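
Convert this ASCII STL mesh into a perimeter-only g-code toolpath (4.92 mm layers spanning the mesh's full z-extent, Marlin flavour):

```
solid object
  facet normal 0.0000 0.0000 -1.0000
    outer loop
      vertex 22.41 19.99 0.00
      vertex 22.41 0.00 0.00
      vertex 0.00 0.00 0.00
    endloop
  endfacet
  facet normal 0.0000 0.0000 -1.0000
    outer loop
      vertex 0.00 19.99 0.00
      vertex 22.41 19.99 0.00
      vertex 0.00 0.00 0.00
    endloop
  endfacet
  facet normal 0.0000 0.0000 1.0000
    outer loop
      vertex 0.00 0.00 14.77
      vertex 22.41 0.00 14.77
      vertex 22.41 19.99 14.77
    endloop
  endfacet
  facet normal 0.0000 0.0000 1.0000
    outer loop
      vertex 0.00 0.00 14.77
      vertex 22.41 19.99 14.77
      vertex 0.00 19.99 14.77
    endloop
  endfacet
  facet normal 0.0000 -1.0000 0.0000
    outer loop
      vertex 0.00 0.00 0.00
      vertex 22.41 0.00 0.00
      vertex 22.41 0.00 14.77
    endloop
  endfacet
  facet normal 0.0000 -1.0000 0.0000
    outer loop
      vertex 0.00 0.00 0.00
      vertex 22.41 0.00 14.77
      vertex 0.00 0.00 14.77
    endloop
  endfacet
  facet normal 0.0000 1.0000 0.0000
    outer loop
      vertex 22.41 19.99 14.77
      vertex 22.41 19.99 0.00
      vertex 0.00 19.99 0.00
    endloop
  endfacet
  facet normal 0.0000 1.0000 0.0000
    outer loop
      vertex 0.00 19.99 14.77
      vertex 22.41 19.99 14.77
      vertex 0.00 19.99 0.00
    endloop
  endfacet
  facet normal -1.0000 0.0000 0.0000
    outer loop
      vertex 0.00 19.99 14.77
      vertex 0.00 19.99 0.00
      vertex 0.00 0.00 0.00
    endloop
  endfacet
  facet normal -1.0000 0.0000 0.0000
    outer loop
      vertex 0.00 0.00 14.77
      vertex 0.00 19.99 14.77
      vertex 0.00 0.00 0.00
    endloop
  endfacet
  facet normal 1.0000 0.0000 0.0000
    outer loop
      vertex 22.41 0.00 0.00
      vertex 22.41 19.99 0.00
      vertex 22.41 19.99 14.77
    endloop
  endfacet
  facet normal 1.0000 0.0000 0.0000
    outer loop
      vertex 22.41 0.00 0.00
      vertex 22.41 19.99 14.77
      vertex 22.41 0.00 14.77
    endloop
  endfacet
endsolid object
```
; perimeter-only toolpath
G21 ; units = mm
G90 ; absolute positioning
G28 ; home
; layer 1
G0 Z4.92
G0 X0.00 Y0.00
G1 X22.41 Y0.00
G1 X22.41 Y19.99
G1 X0.00 Y19.99
G1 X0.00 Y0.00
; layer 2
G0 Z9.85
G0 X0.00 Y0.00
G1 X22.41 Y0.00
G1 X22.41 Y19.99
G1 X0.00 Y19.99
G1 X0.00 Y0.00
; layer 3
G0 Z14.77
G0 X0.00 Y0.00
G1 X22.41 Y0.00
G1 X22.41 Y19.99
G1 X0.00 Y19.99
G1 X0.00 Y0.00
M2 ; end

The solid is a rectangular box, roughly 22.4 × 20 mm footprint and 14.8 mm tall. Slicing at Δz = 4.92 mm — 3 equal slices spanning the solid's height, so layer i sits at z = i·h/3 — gives 3 non-empty perimeters. Each is a 4-segment closed polygon; G0 lifts to the layer z and rapids to the start vertex, then G1 traces the edges.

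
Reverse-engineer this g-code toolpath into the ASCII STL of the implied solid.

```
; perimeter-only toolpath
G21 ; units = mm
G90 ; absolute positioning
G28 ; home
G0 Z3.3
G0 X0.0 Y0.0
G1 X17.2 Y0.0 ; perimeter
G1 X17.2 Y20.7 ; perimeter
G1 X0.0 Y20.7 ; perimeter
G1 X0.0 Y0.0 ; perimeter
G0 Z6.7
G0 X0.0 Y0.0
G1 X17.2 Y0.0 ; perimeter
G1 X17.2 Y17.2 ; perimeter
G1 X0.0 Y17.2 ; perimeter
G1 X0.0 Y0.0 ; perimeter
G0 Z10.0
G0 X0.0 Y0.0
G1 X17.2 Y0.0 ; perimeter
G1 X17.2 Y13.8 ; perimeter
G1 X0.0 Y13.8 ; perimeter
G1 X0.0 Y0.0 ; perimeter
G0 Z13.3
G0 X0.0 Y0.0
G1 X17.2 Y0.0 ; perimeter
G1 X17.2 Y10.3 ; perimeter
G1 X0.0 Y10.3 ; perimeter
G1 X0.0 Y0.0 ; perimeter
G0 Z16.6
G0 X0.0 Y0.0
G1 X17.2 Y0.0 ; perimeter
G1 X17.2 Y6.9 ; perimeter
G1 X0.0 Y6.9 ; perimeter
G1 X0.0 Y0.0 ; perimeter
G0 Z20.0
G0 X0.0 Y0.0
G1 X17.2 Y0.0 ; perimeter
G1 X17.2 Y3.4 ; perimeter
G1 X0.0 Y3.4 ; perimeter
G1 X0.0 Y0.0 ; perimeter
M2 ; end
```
solid part
  facet normal 0.0000 0.0000 -1.0000
    outer loop
      vertex 17.2 24.1 0.0
      vertex 17.2 0.0 0.0
      vertex 0.0 0.0 0.0
    endloop
  endfacet
  facet normal 0.0000 0.0000 -1.0000
    outer loop
      vertex 0.0 24.1 0.0
      vertex 17.2 24.1 0.0
      vertex 0.0 0.0 0.0
    endloop
  endfacet
  facet normal 0.0000 -1.0000 0.0000
    outer loop
      vertex 0.0 0.0 0.0
      vertex 17.2 0.0 0.0
      vertex 17.2 0.0 23.3
    endloop
  endfacet
  facet normal 0.0000 -1.0000 0.0000
    outer loop
      vertex 0.0 0.0 0.0
      vertex 17.2 0.0 23.3
      vertex 0.0 0.0 23.3
    endloop
  endfacet
  facet normal 0.0000 0.6951 0.7189
    outer loop
      vertex 0.0 0.0 23.3
      vertex 17.2 0.0 23.3
      vertex 17.2 24.1 0.0
    endloop
  endfacet
  facet normal 0.0000 0.6951 0.7189
    outer loop
      vertex 0.0 0.0 23.3
      vertex 17.2 24.1 0.0
      vertex 0.0 24.1 0.0
    endloop
  endfacet
  facet normal -1.0000 0.0000 0.0000
    outer loop
      vertex 0.0 0.0 23.3
      vertex 0.0 24.1 0.0
      vertex 0.0 0.0 0.0
    endloop
  endfacet
  facet normal 1.0000 0.0000 0.0000
    outer loop
      vertex 17.2 0.0 0.0
      vertex 17.2 24.1 0.0
      vertex 17.2 0.0 23.3
    endloop
  endfacet
endsolid part

The G0 Z moves step by Δz≈3.3 mm. The G1 loops shrink linearly with z, so the solid tapers from its base footprint up to z≈23.3. Closing with a flat bottom cap and the tapered top and triangulating gives 8 facets — a wedge (ramp): 17.2 × 24.1 mm base, rising to 23.3 mm along the y=0 edge and sloping linearly to z=0 at y=24.1.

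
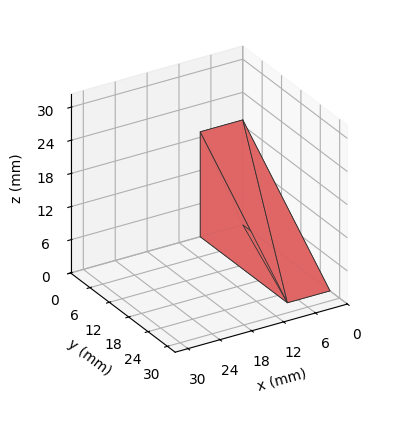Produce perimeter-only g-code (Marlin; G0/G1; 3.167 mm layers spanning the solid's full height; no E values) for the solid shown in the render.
Reading the render: the shape is a wedge (ramp): 8 × 27 mm base, rising to 19 mm along the y=0 edge and sloping linearly to z=0 at y=27 (dimensions read to the nearest mm from the axis ticks). For the g-code, the solid's height is divided into equal slices at the stated Δz and each level perimeter traced with G1 moves after a G0 lift.

; perimeter-only toolpath
G21 ; units = mm
G90 ; absolute positioning
G28 ; home
; layer 1
G0 Z3.167
G0 X0.000 Y0.000
G1 X8.000 Y0.000
G1 X8.000 Y22.500
G1 X0.000 Y22.500
G1 X0.000 Y0.000
; layer 2
G0 Z6.333
G0 X0.000 Y0.000
G1 X8.000 Y0.000
G1 X8.000 Y18.000
G1 X0.000 Y18.000
G1 X0.000 Y0.000
; layer 3
G0 Z9.500
G0 X0.000 Y0.000
G1 X8.000 Y0.000
G1 X8.000 Y13.500
G1 X0.000 Y13.500
G1 X0.000 Y0.000
; layer 4
G0 Z12.667
G0 X0.000 Y0.000
G1 X8.000 Y0.000
G1 X8.000 Y9.000
G1 X0.000 Y9.000
G1 X0.000 Y0.000
; layer 5
G0 Z15.833
G0 X0.000 Y0.000
G1 X8.000 Y0.000
G1 X8.000 Y4.500
G1 X0.000 Y4.500
G1 X0.000 Y0.000
M2 ; end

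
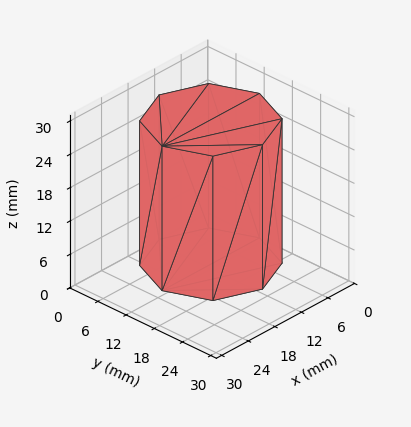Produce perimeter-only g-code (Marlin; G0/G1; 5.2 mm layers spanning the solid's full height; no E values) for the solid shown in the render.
Reading the render: the shape is a regular 8-sided prism (a cylinder approximated with 8 flat sides), circumscribed radius ≈ 11 mm, height ≈ 26 mm (dimensions read to the nearest mm from the axis ticks). For the g-code, the solid's height is divided into equal slices at the stated Δz and each level perimeter traced with G1 moves after a G0 lift.

; perimeter-only toolpath
G21 ; units = mm
G90 ; absolute positioning
G28 ; home
; layer 1
G0 Z5.2
G0 X22.0 Y11.0
G1 X18.8 Y18.8
G1 X11.0 Y22.0
G1 X3.2 Y18.8
G1 X0.0 Y11.0
G1 X3.2 Y3.2
G1 X11.0 Y0.0
G1 X18.8 Y3.2
G1 X22.0 Y11.0
; layer 2
G0 Z10.4
G0 X22.0 Y11.0
G1 X18.8 Y18.8
G1 X11.0 Y22.0
G1 X3.2 Y18.8
G1 X0.0 Y11.0
G1 X3.2 Y3.2
G1 X11.0 Y0.0
G1 X18.8 Y3.2
G1 X22.0 Y11.0
; layer 3
G0 Z15.6
G0 X22.0 Y11.0
G1 X18.8 Y18.8
G1 X11.0 Y22.0
G1 X3.2 Y18.8
G1 X0.0 Y11.0
G1 X3.2 Y3.2
G1 X11.0 Y0.0
G1 X18.8 Y3.2
G1 X22.0 Y11.0
; layer 4
G0 Z20.8
G0 X22.0 Y11.0
G1 X18.8 Y18.8
G1 X11.0 Y22.0
G1 X3.2 Y18.8
G1 X0.0 Y11.0
G1 X3.2 Y3.2
G1 X11.0 Y0.0
G1 X18.8 Y3.2
G1 X22.0 Y11.0
; layer 5
G0 Z26.0
G0 X22.0 Y11.0
G1 X18.8 Y18.8
G1 X11.0 Y22.0
G1 X3.2 Y18.8
G1 X0.0 Y11.0
G1 X3.2 Y3.2
G1 X11.0 Y0.0
G1 X18.8 Y3.2
G1 X22.0 Y11.0
M2 ; end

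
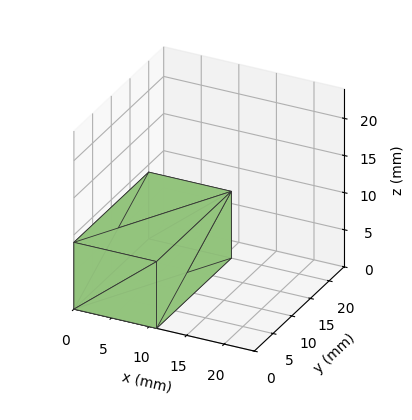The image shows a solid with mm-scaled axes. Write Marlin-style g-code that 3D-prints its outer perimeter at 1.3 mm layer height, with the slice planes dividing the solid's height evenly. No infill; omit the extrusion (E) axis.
Reading the render: the shape is a rectangular box, roughly 11 × 20 mm footprint and 9 mm tall (dimensions read to the nearest mm from the axis ticks). For the g-code, the solid's height is divided into equal slices at the stated Δz and each level perimeter traced with G1 moves after a G0 lift.

; perimeter-only toolpath
G21 ; units = mm
G90 ; absolute positioning
G28 ; home
; layer 1
G0 Z1.3
G0 X0.0 Y0.0
G1 X11.0 Y0.0
G1 X11.0 Y20.0
G1 X0.0 Y20.0
G1 X0.0 Y0.0
; layer 2
G0 Z2.6
G0 X0.0 Y0.0
G1 X11.0 Y0.0
G1 X11.0 Y20.0
G1 X0.0 Y20.0
G1 X0.0 Y0.0
; layer 3
G0 Z3.9
G0 X0.0 Y0.0
G1 X11.0 Y0.0
G1 X11.0 Y20.0
G1 X0.0 Y20.0
G1 X0.0 Y0.0
; layer 4
G0 Z5.1
G0 X0.0 Y0.0
G1 X11.0 Y0.0
G1 X11.0 Y20.0
G1 X0.0 Y20.0
G1 X0.0 Y0.0
; layer 5
G0 Z6.4
G0 X0.0 Y0.0
G1 X11.0 Y0.0
G1 X11.0 Y20.0
G1 X0.0 Y20.0
G1 X0.0 Y0.0
; layer 6
G0 Z7.7
G0 X0.0 Y0.0
G1 X11.0 Y0.0
G1 X11.0 Y20.0
G1 X0.0 Y20.0
G1 X0.0 Y0.0
; layer 7
G0 Z9.0
G0 X0.0 Y0.0
G1 X11.0 Y0.0
G1 X11.0 Y20.0
G1 X0.0 Y20.0
G1 X0.0 Y0.0
M2 ; end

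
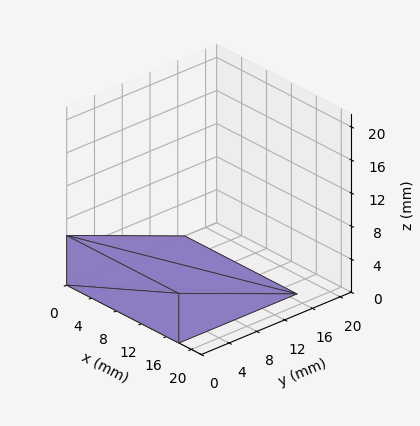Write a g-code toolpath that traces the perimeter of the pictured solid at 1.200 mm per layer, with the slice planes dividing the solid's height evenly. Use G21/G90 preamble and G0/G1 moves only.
Reading the render: the shape is a wedge (ramp): 18 × 17 mm base, rising to 6 mm along the y=0 edge and sloping linearly to z=0 at y=17 (dimensions read to the nearest mm from the axis ticks). For the g-code, the solid's height is divided into equal slices at the stated Δz and each level perimeter traced with G1 moves after a G0 lift.

; perimeter-only toolpath
G21 ; units = mm
G90 ; absolute positioning
G28 ; home
; layer 1
G0 Z1.200
G0 X0.000 Y0.000
G1 X18.000 Y0.000
G1 X18.000 Y13.600
G1 X0.000 Y13.600
G1 X0.000 Y0.000
; layer 2
G0 Z2.400
G0 X0.000 Y0.000
G1 X18.000 Y0.000
G1 X18.000 Y10.200
G1 X0.000 Y10.200
G1 X0.000 Y0.000
; layer 3
G0 Z3.600
G0 X0.000 Y0.000
G1 X18.000 Y0.000
G1 X18.000 Y6.800
G1 X0.000 Y6.800
G1 X0.000 Y0.000
; layer 4
G0 Z4.800
G0 X0.000 Y0.000
G1 X18.000 Y0.000
G1 X18.000 Y3.400
G1 X0.000 Y3.400
G1 X0.000 Y0.000
M2 ; end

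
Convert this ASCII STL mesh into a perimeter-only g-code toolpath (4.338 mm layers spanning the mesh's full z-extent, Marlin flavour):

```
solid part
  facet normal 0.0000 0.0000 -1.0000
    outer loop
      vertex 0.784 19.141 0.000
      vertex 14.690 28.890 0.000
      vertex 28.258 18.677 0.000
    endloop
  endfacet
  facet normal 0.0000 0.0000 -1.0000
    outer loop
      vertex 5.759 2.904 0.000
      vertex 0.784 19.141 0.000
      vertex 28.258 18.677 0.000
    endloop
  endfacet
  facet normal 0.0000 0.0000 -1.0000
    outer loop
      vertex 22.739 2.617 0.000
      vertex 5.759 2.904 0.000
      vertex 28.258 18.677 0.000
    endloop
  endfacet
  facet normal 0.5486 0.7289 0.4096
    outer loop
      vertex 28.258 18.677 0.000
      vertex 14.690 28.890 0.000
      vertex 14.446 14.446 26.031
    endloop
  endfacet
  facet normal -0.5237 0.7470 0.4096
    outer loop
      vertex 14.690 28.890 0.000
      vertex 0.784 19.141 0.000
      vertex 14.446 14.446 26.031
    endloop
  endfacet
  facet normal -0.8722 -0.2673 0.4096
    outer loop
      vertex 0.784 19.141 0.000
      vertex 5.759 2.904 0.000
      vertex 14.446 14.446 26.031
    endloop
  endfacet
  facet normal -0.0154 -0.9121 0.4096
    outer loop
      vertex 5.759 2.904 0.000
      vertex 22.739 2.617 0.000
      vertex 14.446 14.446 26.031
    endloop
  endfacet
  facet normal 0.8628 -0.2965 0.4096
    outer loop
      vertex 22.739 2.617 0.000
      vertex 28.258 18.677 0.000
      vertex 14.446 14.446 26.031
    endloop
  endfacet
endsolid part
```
; perimeter-only toolpath
G21 ; units = mm
G90 ; absolute positioning
G28 ; home
; layer 1
G0 Z4.338
G0 X25.956 Y17.972
G1 X14.649 Y26.483
G1 X3.061 Y18.358
G1 X7.207 Y4.828
G1 X21.357 Y4.588
G1 X25.956 Y17.972
; layer 2
G0 Z8.677
G0 X23.654 Y17.267
G1 X14.609 Y24.075
G1 X5.338 Y17.576
G1 X8.655 Y6.751
G1 X19.975 Y6.560
G1 X23.654 Y17.267
; layer 3
G0 Z13.015
G0 X21.352 Y16.561
G1 X14.568 Y21.668
G1 X7.615 Y16.793
G1 X10.102 Y8.675
G1 X18.593 Y8.531
G1 X21.352 Y16.561
; layer 4
G0 Z17.354
G0 X19.050 Y15.856
G1 X14.527 Y19.261
G1 X9.892 Y16.011
G1 X11.550 Y10.599
G1 X17.210 Y10.503
G1 X19.050 Y15.856
; layer 5
G0 Z21.692
G0 X16.748 Y15.151
G1 X14.487 Y16.853
G1 X12.169 Y15.229
G1 X12.998 Y12.522
G1 X15.828 Y12.475
G1 X16.748 Y15.151
M2 ; end

The solid is a regular 5-sided pyramid, base circumscribed radius ≈ 14.4 mm, apex at z ≈ 26 mm. Slicing at Δz = 4.338 mm — 6 equal slices spanning the solid's height, so layer i sits at z = i·h/6 — gives 5 non-empty perimeters. Each is a 5-segment closed polygon; G0 lifts to the layer z and rapids to the start vertex, then G1 traces the edges. The cross-section shrinks linearly with z (the slice at the apex is degenerate and omitted).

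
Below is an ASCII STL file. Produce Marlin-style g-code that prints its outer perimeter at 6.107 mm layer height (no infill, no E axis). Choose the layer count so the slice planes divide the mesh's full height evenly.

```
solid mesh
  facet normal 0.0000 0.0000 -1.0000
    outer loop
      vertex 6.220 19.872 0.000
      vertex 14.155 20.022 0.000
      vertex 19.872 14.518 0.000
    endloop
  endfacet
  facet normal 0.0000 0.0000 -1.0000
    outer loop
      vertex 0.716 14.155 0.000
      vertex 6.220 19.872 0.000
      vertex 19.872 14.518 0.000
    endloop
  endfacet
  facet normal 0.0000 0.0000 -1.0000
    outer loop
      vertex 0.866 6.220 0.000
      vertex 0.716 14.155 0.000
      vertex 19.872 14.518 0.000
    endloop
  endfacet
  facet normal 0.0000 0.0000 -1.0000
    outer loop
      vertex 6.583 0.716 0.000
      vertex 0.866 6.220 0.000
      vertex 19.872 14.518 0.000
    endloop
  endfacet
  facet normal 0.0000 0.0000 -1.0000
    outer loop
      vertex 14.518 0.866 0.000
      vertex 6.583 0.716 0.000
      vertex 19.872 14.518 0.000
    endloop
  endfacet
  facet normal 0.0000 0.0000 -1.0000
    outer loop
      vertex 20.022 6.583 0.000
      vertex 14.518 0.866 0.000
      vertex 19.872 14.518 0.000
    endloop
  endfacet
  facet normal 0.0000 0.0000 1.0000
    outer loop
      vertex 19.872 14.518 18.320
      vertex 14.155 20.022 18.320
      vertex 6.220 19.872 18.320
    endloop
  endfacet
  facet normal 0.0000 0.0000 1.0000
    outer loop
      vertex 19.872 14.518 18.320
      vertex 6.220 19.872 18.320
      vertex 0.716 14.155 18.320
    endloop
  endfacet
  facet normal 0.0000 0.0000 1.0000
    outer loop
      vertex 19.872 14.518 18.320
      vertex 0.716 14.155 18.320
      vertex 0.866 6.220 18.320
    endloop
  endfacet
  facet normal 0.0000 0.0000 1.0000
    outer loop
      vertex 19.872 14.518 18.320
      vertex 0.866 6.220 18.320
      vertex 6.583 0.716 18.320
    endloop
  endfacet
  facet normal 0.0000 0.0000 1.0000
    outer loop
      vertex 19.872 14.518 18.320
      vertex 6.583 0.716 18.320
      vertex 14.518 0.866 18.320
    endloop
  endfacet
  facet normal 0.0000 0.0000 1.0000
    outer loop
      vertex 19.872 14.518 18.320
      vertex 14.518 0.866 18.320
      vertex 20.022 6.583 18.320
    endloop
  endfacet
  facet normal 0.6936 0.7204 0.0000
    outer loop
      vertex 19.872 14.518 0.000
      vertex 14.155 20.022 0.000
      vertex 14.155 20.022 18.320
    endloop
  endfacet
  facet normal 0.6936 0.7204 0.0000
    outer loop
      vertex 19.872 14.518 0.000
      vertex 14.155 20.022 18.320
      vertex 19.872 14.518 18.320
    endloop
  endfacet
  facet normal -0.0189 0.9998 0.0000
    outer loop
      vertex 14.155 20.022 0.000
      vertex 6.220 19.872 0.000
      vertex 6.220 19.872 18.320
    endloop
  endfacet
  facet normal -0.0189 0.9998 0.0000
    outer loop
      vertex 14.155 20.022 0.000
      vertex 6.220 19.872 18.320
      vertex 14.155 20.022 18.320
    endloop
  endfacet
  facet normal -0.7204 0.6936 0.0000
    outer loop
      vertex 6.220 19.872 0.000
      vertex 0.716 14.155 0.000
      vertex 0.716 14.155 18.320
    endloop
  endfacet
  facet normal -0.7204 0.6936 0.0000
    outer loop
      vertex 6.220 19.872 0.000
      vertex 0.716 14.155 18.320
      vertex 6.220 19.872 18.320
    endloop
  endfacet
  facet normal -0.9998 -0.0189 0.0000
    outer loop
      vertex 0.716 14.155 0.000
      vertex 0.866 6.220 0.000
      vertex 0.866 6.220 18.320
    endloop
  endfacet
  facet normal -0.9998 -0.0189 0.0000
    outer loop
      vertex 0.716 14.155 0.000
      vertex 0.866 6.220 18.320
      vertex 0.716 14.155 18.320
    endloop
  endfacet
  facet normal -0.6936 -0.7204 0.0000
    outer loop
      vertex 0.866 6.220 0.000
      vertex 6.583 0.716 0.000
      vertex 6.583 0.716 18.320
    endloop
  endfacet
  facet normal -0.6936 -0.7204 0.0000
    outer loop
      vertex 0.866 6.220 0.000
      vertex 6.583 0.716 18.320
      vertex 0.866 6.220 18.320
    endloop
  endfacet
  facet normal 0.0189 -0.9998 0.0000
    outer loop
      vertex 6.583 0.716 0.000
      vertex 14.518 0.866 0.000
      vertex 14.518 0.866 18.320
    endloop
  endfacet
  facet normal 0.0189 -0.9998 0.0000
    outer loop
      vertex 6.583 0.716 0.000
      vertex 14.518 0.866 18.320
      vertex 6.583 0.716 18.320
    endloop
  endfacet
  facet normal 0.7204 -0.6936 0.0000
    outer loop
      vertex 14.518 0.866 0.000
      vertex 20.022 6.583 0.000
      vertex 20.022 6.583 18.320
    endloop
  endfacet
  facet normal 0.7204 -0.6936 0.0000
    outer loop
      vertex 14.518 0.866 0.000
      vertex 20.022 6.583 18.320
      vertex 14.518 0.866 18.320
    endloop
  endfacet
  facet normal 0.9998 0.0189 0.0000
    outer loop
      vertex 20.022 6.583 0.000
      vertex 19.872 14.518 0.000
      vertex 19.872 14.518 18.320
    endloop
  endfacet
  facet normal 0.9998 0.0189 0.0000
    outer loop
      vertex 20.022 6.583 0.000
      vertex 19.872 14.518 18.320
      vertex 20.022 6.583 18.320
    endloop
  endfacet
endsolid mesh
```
; perimeter-only toolpath
G21 ; units = mm
G90 ; absolute positioning
G28 ; home
; layer 1
G0 Z6.107
G0 X19.872 Y14.518
G1 X14.155 Y20.022
G1 X6.220 Y19.872
G1 X0.716 Y14.155
G1 X0.866 Y6.220
G1 X6.583 Y0.716
G1 X14.518 Y0.866
G1 X20.022 Y6.583
G1 X19.872 Y14.518
; layer 2
G0 Z12.213
G0 X19.872 Y14.518
G1 X14.155 Y20.022
G1 X6.220 Y19.872
G1 X0.716 Y14.155
G1 X0.866 Y6.220
G1 X6.583 Y0.716
G1 X14.518 Y0.866
G1 X20.022 Y6.583
G1 X19.872 Y14.518
; layer 3
G0 Z18.320
G0 X19.872 Y14.518
G1 X14.155 Y20.022
G1 X6.220 Y19.872
G1 X0.716 Y14.155
G1 X0.866 Y6.220
G1 X6.583 Y0.716
G1 X14.518 Y0.866
G1 X20.022 Y6.583
G1 X19.872 Y14.518
M2 ; end

The solid is a regular 8-sided prism (a cylinder approximated with 8 flat sides), circumscribed radius ≈ 10.4 mm, height ≈ 18.3 mm. Slicing at Δz = 6.107 mm — 3 equal slices spanning the solid's height, so layer i sits at z = i·h/3 — gives 3 non-empty perimeters. Each is a 8-segment closed polygon; G0 lifts to the layer z and rapids to the start vertex, then G1 traces the edges.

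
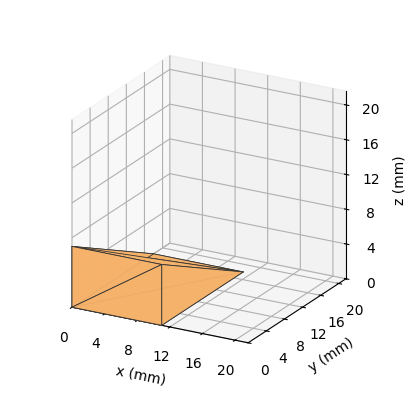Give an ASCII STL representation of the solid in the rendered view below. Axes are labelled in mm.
Reading the render: the shape is a wedge (ramp): 11 × 18 mm base, rising to 7 mm along the y=0 edge and sloping linearly to z=0 at y=18 (dimensions read to the nearest mm from the axis ticks). For the STL, each face is triangulated and given an outward normal.

solid part
  facet normal 0.0000 0.0000 -1.0000
    outer loop
      vertex 11.000 18.000 0.000
      vertex 11.000 0.000 0.000
      vertex 0.000 0.000 0.000
    endloop
  endfacet
  facet normal 0.0000 0.0000 -1.0000
    outer loop
      vertex 0.000 18.000 0.000
      vertex 11.000 18.000 0.000
      vertex 0.000 0.000 0.000
    endloop
  endfacet
  facet normal 0.0000 -1.0000 0.0000
    outer loop
      vertex 0.000 0.000 0.000
      vertex 11.000 0.000 0.000
      vertex 11.000 0.000 7.000
    endloop
  endfacet
  facet normal 0.0000 -1.0000 0.0000
    outer loop
      vertex 0.000 0.000 0.000
      vertex 11.000 0.000 7.000
      vertex 0.000 0.000 7.000
    endloop
  endfacet
  facet normal 0.0000 0.3624 0.9320
    outer loop
      vertex 0.000 0.000 7.000
      vertex 11.000 0.000 7.000
      vertex 11.000 18.000 0.000
    endloop
  endfacet
  facet normal 0.0000 0.3624 0.9320
    outer loop
      vertex 0.000 0.000 7.000
      vertex 11.000 18.000 0.000
      vertex 0.000 18.000 0.000
    endloop
  endfacet
  facet normal -1.0000 0.0000 0.0000
    outer loop
      vertex 0.000 0.000 7.000
      vertex 0.000 18.000 0.000
      vertex 0.000 0.000 0.000
    endloop
  endfacet
  facet normal 1.0000 0.0000 0.0000
    outer loop
      vertex 11.000 0.000 0.000
      vertex 11.000 18.000 0.000
      vertex 11.000 0.000 7.000
    endloop
  endfacet
endsolid part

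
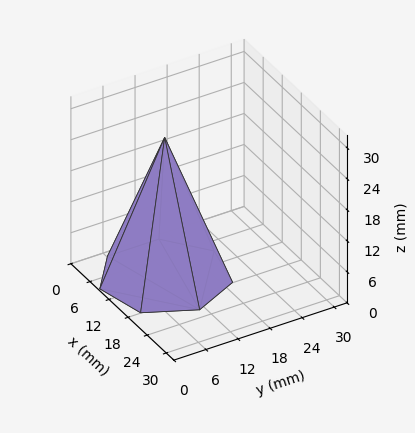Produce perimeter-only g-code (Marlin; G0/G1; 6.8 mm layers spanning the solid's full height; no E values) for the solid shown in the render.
Reading the render: the shape is a regular 7-sided pyramid, base circumscribed radius ≈ 11 mm, apex at z ≈ 27 mm (dimensions read to the nearest mm from the axis ticks). For the g-code, the solid's height is divided into equal slices at the stated Δz and each level perimeter traced with G1 moves after a G0 lift.

; perimeter-only toolpath
G21 ; units = mm
G90 ; absolute positioning
G28 ; home
; layer 1
G0 Z6.8
G0 X19.2 Y11.0
G1 X16.2 Y17.5
G1 X9.2 Y19.0
G1 X3.6 Y14.6
G1 X3.6 Y7.4
G1 X9.2 Y3.0
G1 X16.2 Y4.5
G1 X19.2 Y11.0
; layer 2
G0 Z13.5
G0 X16.5 Y11.0
G1 X14.4 Y15.3
G1 X9.8 Y16.4
G1 X6.0 Y13.4
G1 X6.0 Y8.6
G1 X9.8 Y5.7
G1 X14.4 Y6.7
G1 X16.5 Y11.0
; layer 3
G0 Z20.2
G0 X13.8 Y11.0
G1 X12.7 Y13.2
G1 X10.4 Y13.7
G1 X8.5 Y12.2
G1 X8.5 Y9.8
G1 X10.4 Y8.3
G1 X12.7 Y8.8
G1 X13.8 Y11.0
M2 ; end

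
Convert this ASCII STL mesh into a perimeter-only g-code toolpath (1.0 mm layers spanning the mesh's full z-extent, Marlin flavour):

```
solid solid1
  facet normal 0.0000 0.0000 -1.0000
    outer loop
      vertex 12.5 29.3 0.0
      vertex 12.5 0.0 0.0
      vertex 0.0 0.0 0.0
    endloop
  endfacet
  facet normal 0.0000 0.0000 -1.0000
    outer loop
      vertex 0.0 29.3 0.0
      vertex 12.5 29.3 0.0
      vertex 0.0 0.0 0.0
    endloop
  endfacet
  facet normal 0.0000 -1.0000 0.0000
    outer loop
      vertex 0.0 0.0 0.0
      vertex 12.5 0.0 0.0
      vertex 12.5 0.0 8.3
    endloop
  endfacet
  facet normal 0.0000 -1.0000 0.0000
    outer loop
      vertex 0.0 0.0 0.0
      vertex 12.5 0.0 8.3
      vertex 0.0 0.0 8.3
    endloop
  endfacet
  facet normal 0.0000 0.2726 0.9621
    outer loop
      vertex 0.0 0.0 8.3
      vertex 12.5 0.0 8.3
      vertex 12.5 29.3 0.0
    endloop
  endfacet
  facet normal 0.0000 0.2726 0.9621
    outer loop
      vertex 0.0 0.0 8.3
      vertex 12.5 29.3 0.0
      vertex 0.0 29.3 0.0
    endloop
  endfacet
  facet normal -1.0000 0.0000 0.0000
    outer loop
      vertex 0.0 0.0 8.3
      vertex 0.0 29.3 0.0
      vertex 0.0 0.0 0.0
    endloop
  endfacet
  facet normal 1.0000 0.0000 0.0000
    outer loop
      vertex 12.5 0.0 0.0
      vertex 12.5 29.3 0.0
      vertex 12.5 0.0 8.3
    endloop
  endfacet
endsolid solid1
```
; perimeter-only toolpath
G21 ; units = mm
G90 ; absolute positioning
G28 ; home
; layer 1
G0 Z1.0
G0 X0.0 Y0.0
G1 X12.5 Y0.0
G1 X12.5 Y25.6
G1 X0.0 Y25.6
G1 X0.0 Y0.0
; layer 2
G0 Z2.1
G0 X0.0 Y0.0
G1 X12.5 Y0.0
G1 X12.5 Y22.0
G1 X0.0 Y22.0
G1 X0.0 Y0.0
; layer 3
G0 Z3.1
G0 X0.0 Y0.0
G1 X12.5 Y0.0
G1 X12.5 Y18.3
G1 X0.0 Y18.3
G1 X0.0 Y0.0
; layer 4
G0 Z4.2
G0 X0.0 Y0.0
G1 X12.5 Y0.0
G1 X12.5 Y14.7
G1 X0.0 Y14.7
G1 X0.0 Y0.0
; layer 5
G0 Z5.2
G0 X0.0 Y0.0
G1 X12.5 Y0.0
G1 X12.5 Y11.0
G1 X0.0 Y11.0
G1 X0.0 Y0.0
; layer 6
G0 Z6.2
G0 X0.0 Y0.0
G1 X12.5 Y0.0
G1 X12.5 Y7.3
G1 X0.0 Y7.3
G1 X0.0 Y0.0
; layer 7
G0 Z7.3
G0 X0.0 Y0.0
G1 X12.5 Y0.0
G1 X12.5 Y3.7
G1 X0.0 Y3.7
G1 X0.0 Y0.0
M2 ; end

The solid is a wedge (ramp): 12.5 × 29.3 mm base, rising to 8.3 mm along the y=0 edge and sloping linearly to z=0 at y=29.3. Slicing at Δz = 1.0 mm — 8 equal slices spanning the solid's height, so layer i sits at z = i·h/8 — gives 7 non-empty perimeters. Each is a 4-segment closed polygon; G0 lifts to the layer z and rapids to the start vertex, then G1 traces the edges. The cross-section shrinks linearly with z (the slice at the apex is degenerate and omitted).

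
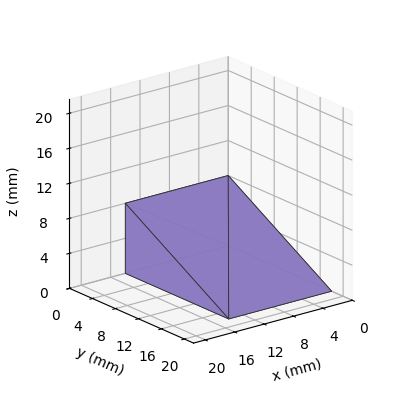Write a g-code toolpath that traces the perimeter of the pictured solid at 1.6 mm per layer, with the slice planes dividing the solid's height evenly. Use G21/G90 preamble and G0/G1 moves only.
Reading the render: the shape is a wedge (ramp): 14 × 18 mm base, rising to 8 mm along the y=0 edge and sloping linearly to z=0 at y=18 (dimensions read to the nearest mm from the axis ticks). For the g-code, the solid's height is divided into equal slices at the stated Δz and each level perimeter traced with G1 moves after a G0 lift.

; perimeter-only toolpath
G21 ; units = mm
G90 ; absolute positioning
G28 ; home
; layer 1
G0 Z1.6
G0 X0.0 Y0.0
G1 X14.0 Y0.0
G1 X14.0 Y14.4
G1 X0.0 Y14.4
G1 X0.0 Y0.0
; layer 2
G0 Z3.2
G0 X0.0 Y0.0
G1 X14.0 Y0.0
G1 X14.0 Y10.8
G1 X0.0 Y10.8
G1 X0.0 Y0.0
; layer 3
G0 Z4.8
G0 X0.0 Y0.0
G1 X14.0 Y0.0
G1 X14.0 Y7.2
G1 X0.0 Y7.2
G1 X0.0 Y0.0
; layer 4
G0 Z6.4
G0 X0.0 Y0.0
G1 X14.0 Y0.0
G1 X14.0 Y3.6
G1 X0.0 Y3.6
G1 X0.0 Y0.0
M2 ; end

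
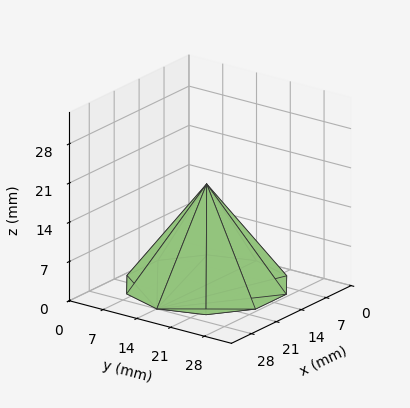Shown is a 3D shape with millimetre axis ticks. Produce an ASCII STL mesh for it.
Reading the render: the shape is a regular 10-sided pyramid, base circumscribed radius ≈ 14 mm, apex at z ≈ 18 mm (dimensions read to the nearest mm from the axis ticks). For the STL, each face is triangulated and given an outward normal.

solid part
  facet normal 0.0000 0.0000 -1.0000
    outer loop
      vertex 18.33 27.31 0.00
      vertex 25.33 22.23 0.00
      vertex 28.00 14.00 0.00
    endloop
  endfacet
  facet normal 0.0000 0.0000 -1.0000
    outer loop
      vertex 9.67 27.31 0.00
      vertex 18.33 27.31 0.00
      vertex 28.00 14.00 0.00
    endloop
  endfacet
  facet normal 0.0000 0.0000 -1.0000
    outer loop
      vertex 2.67 22.23 0.00
      vertex 9.67 27.31 0.00
      vertex 28.00 14.00 0.00
    endloop
  endfacet
  facet normal 0.0000 0.0000 -1.0000
    outer loop
      vertex 0.00 14.00 0.00
      vertex 2.67 22.23 0.00
      vertex 28.00 14.00 0.00
    endloop
  endfacet
  facet normal 0.0000 0.0000 -1.0000
    outer loop
      vertex 2.67 5.77 0.00
      vertex 0.00 14.00 0.00
      vertex 28.00 14.00 0.00
    endloop
  endfacet
  facet normal 0.0000 0.0000 -1.0000
    outer loop
      vertex 9.67 0.69 0.00
      vertex 2.67 5.77 0.00
      vertex 28.00 14.00 0.00
    endloop
  endfacet
  facet normal 0.0000 0.0000 -1.0000
    outer loop
      vertex 18.33 0.69 0.00
      vertex 9.67 0.69 0.00
      vertex 28.00 14.00 0.00
    endloop
  endfacet
  facet normal 0.0000 0.0000 -1.0000
    outer loop
      vertex 25.33 5.77 0.00
      vertex 18.33 0.69 0.00
      vertex 28.00 14.00 0.00
    endloop
  endfacet
  facet normal 0.7647 0.2481 0.5947
    outer loop
      vertex 28.00 14.00 0.00
      vertex 25.33 22.23 0.00
      vertex 14.00 14.00 18.00
    endloop
  endfacet
  facet normal 0.4722 0.6507 0.5947
    outer loop
      vertex 25.33 22.23 0.00
      vertex 18.33 27.31 0.00
      vertex 14.00 14.00 18.00
    endloop
  endfacet
  facet normal 0.0000 0.8041 0.5946
    outer loop
      vertex 18.33 27.31 0.00
      vertex 9.67 27.31 0.00
      vertex 14.00 14.00 18.00
    endloop
  endfacet
  facet normal -0.4722 0.6507 0.5947
    outer loop
      vertex 9.67 27.31 0.00
      vertex 2.67 22.23 0.00
      vertex 14.00 14.00 18.00
    endloop
  endfacet
  facet normal -0.7647 0.2481 0.5947
    outer loop
      vertex 2.67 22.23 0.00
      vertex 0.00 14.00 0.00
      vertex 14.00 14.00 18.00
    endloop
  endfacet
  facet normal -0.7647 -0.2481 0.5947
    outer loop
      vertex 0.00 14.00 0.00
      vertex 2.67 5.77 0.00
      vertex 14.00 14.00 18.00
    endloop
  endfacet
  facet normal -0.4722 -0.6507 0.5947
    outer loop
      vertex 2.67 5.77 0.00
      vertex 9.67 0.69 0.00
      vertex 14.00 14.00 18.00
    endloop
  endfacet
  facet normal 0.0000 -0.8041 0.5946
    outer loop
      vertex 9.67 0.69 0.00
      vertex 18.33 0.69 0.00
      vertex 14.00 14.00 18.00
    endloop
  endfacet
  facet normal 0.4722 -0.6507 0.5947
    outer loop
      vertex 18.33 0.69 0.00
      vertex 25.33 5.77 0.00
      vertex 14.00 14.00 18.00
    endloop
  endfacet
  facet normal 0.7647 -0.2481 0.5947
    outer loop
      vertex 25.33 5.77 0.00
      vertex 28.00 14.00 0.00
      vertex 14.00 14.00 18.00
    endloop
  endfacet
endsolid part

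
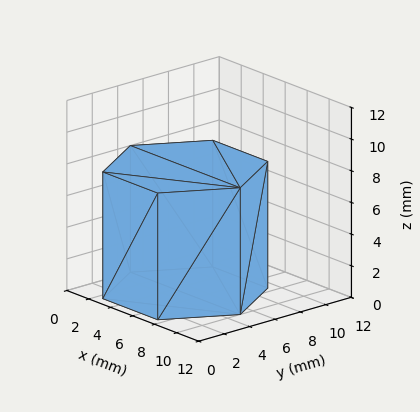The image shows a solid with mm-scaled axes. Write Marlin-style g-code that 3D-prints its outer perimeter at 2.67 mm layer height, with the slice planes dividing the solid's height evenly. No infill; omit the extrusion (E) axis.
Reading the render: the shape is a regular 6-sided prism (a cylinder approximated with 6 flat sides), circumscribed radius ≈ 5 mm, height ≈ 8 mm (dimensions read to the nearest mm from the axis ticks). For the g-code, the solid's height is divided into equal slices at the stated Δz and each level perimeter traced with G1 moves after a G0 lift.

; perimeter-only toolpath
G21 ; units = mm
G90 ; absolute positioning
G28 ; home
; layer 1
G0 Z2.67
G0 X10.00 Y5.00
G1 X7.50 Y9.33
G1 X2.50 Y9.33
G1 X0.00 Y5.00
G1 X2.50 Y0.67
G1 X7.50 Y0.67
G1 X10.00 Y5.00
; layer 2
G0 Z5.33
G0 X10.00 Y5.00
G1 X7.50 Y9.33
G1 X2.50 Y9.33
G1 X0.00 Y5.00
G1 X2.50 Y0.67
G1 X7.50 Y0.67
G1 X10.00 Y5.00
; layer 3
G0 Z8.00
G0 X10.00 Y5.00
G1 X7.50 Y9.33
G1 X2.50 Y9.33
G1 X0.00 Y5.00
G1 X2.50 Y0.67
G1 X7.50 Y0.67
G1 X10.00 Y5.00
M2 ; end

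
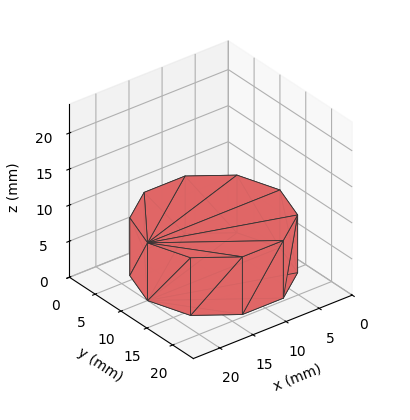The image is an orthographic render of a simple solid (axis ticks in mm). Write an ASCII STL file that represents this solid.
Reading the render: the shape is a regular 10-sided prism (a cylinder approximated with 10 flat sides), circumscribed radius ≈ 10 mm, height ≈ 8 mm (dimensions read to the nearest mm from the axis ticks). For the STL, each face is triangulated and given an outward normal.

solid part
  facet normal 0.0000 0.0000 -1.0000
    outer loop
      vertex 13.09 19.51 0.00
      vertex 18.09 15.88 0.00
      vertex 20.00 10.00 0.00
    endloop
  endfacet
  facet normal 0.0000 0.0000 -1.0000
    outer loop
      vertex 6.91 19.51 0.00
      vertex 13.09 19.51 0.00
      vertex 20.00 10.00 0.00
    endloop
  endfacet
  facet normal 0.0000 0.0000 -1.0000
    outer loop
      vertex 1.91 15.88 0.00
      vertex 6.91 19.51 0.00
      vertex 20.00 10.00 0.00
    endloop
  endfacet
  facet normal 0.0000 0.0000 -1.0000
    outer loop
      vertex 0.00 10.00 0.00
      vertex 1.91 15.88 0.00
      vertex 20.00 10.00 0.00
    endloop
  endfacet
  facet normal 0.0000 0.0000 -1.0000
    outer loop
      vertex 1.91 4.12 0.00
      vertex 0.00 10.00 0.00
      vertex 20.00 10.00 0.00
    endloop
  endfacet
  facet normal 0.0000 0.0000 -1.0000
    outer loop
      vertex 6.91 0.49 0.00
      vertex 1.91 4.12 0.00
      vertex 20.00 10.00 0.00
    endloop
  endfacet
  facet normal 0.0000 0.0000 -1.0000
    outer loop
      vertex 13.09 0.49 0.00
      vertex 6.91 0.49 0.00
      vertex 20.00 10.00 0.00
    endloop
  endfacet
  facet normal 0.0000 0.0000 -1.0000
    outer loop
      vertex 18.09 4.12 0.00
      vertex 13.09 0.49 0.00
      vertex 20.00 10.00 0.00
    endloop
  endfacet
  facet normal 0.0000 0.0000 1.0000
    outer loop
      vertex 20.00 10.00 8.00
      vertex 18.09 15.88 8.00
      vertex 13.09 19.51 8.00
    endloop
  endfacet
  facet normal 0.0000 0.0000 1.0000
    outer loop
      vertex 20.00 10.00 8.00
      vertex 13.09 19.51 8.00
      vertex 6.91 19.51 8.00
    endloop
  endfacet
  facet normal 0.0000 0.0000 1.0000
    outer loop
      vertex 20.00 10.00 8.00
      vertex 6.91 19.51 8.00
      vertex 1.91 15.88 8.00
    endloop
  endfacet
  facet normal 0.0000 0.0000 1.0000
    outer loop
      vertex 20.00 10.00 8.00
      vertex 1.91 15.88 8.00
      vertex 0.00 10.00 8.00
    endloop
  endfacet
  facet normal 0.0000 0.0000 1.0000
    outer loop
      vertex 20.00 10.00 8.00
      vertex 0.00 10.00 8.00
      vertex 1.91 4.12 8.00
    endloop
  endfacet
  facet normal 0.0000 0.0000 1.0000
    outer loop
      vertex 20.00 10.00 8.00
      vertex 1.91 4.12 8.00
      vertex 6.91 0.49 8.00
    endloop
  endfacet
  facet normal 0.0000 0.0000 1.0000
    outer loop
      vertex 20.00 10.00 8.00
      vertex 6.91 0.49 8.00
      vertex 13.09 0.49 8.00
    endloop
  endfacet
  facet normal 0.0000 0.0000 1.0000
    outer loop
      vertex 20.00 10.00 8.00
      vertex 13.09 0.49 8.00
      vertex 18.09 4.12 8.00
    endloop
  endfacet
  facet normal 0.9511 0.3089 0.0000
    outer loop
      vertex 20.00 10.00 0.00
      vertex 18.09 15.88 0.00
      vertex 18.09 15.88 8.00
    endloop
  endfacet
  facet normal 0.9511 0.3089 0.0000
    outer loop
      vertex 20.00 10.00 0.00
      vertex 18.09 15.88 8.00
      vertex 20.00 10.00 8.00
    endloop
  endfacet
  facet normal 0.5875 0.8092 0.0000
    outer loop
      vertex 18.09 15.88 0.00
      vertex 13.09 19.51 0.00
      vertex 13.09 19.51 8.00
    endloop
  endfacet
  facet normal 0.5875 0.8092 0.0000
    outer loop
      vertex 18.09 15.88 0.00
      vertex 13.09 19.51 8.00
      vertex 18.09 15.88 8.00
    endloop
  endfacet
  facet normal 0.0000 1.0000 0.0000
    outer loop
      vertex 13.09 19.51 0.00
      vertex 6.91 19.51 0.00
      vertex 6.91 19.51 8.00
    endloop
  endfacet
  facet normal 0.0000 1.0000 0.0000
    outer loop
      vertex 13.09 19.51 0.00
      vertex 6.91 19.51 8.00
      vertex 13.09 19.51 8.00
    endloop
  endfacet
  facet normal -0.5875 0.8092 0.0000
    outer loop
      vertex 6.91 19.51 0.00
      vertex 1.91 15.88 0.00
      vertex 1.91 15.88 8.00
    endloop
  endfacet
  facet normal -0.5875 0.8092 0.0000
    outer loop
      vertex 6.91 19.51 0.00
      vertex 1.91 15.88 8.00
      vertex 6.91 19.51 8.00
    endloop
  endfacet
  facet normal -0.9511 0.3089 0.0000
    outer loop
      vertex 1.91 15.88 0.00
      vertex 0.00 10.00 0.00
      vertex 0.00 10.00 8.00
    endloop
  endfacet
  facet normal -0.9511 0.3089 0.0000
    outer loop
      vertex 1.91 15.88 0.00
      vertex 0.00 10.00 8.00
      vertex 1.91 15.88 8.00
    endloop
  endfacet
  facet normal -0.9511 -0.3089 0.0000
    outer loop
      vertex 0.00 10.00 0.00
      vertex 1.91 4.12 0.00
      vertex 1.91 4.12 8.00
    endloop
  endfacet
  facet normal -0.9511 -0.3089 0.0000
    outer loop
      vertex 0.00 10.00 0.00
      vertex 1.91 4.12 8.00
      vertex 0.00 10.00 8.00
    endloop
  endfacet
  facet normal -0.5875 -0.8092 0.0000
    outer loop
      vertex 1.91 4.12 0.00
      vertex 6.91 0.49 0.00
      vertex 6.91 0.49 8.00
    endloop
  endfacet
  facet normal -0.5875 -0.8092 0.0000
    outer loop
      vertex 1.91 4.12 0.00
      vertex 6.91 0.49 8.00
      vertex 1.91 4.12 8.00
    endloop
  endfacet
  facet normal 0.0000 -1.0000 0.0000
    outer loop
      vertex 6.91 0.49 0.00
      vertex 13.09 0.49 0.00
      vertex 13.09 0.49 8.00
    endloop
  endfacet
  facet normal 0.0000 -1.0000 0.0000
    outer loop
      vertex 6.91 0.49 0.00
      vertex 13.09 0.49 8.00
      vertex 6.91 0.49 8.00
    endloop
  endfacet
  facet normal 0.5875 -0.8092 0.0000
    outer loop
      vertex 13.09 0.49 0.00
      vertex 18.09 4.12 0.00
      vertex 18.09 4.12 8.00
    endloop
  endfacet
  facet normal 0.5875 -0.8092 0.0000
    outer loop
      vertex 13.09 0.49 0.00
      vertex 18.09 4.12 8.00
      vertex 13.09 0.49 8.00
    endloop
  endfacet
  facet normal 0.9511 -0.3089 0.0000
    outer loop
      vertex 18.09 4.12 0.00
      vertex 20.00 10.00 0.00
      vertex 20.00 10.00 8.00
    endloop
  endfacet
  facet normal 0.9511 -0.3089 0.0000
    outer loop
      vertex 18.09 4.12 0.00
      vertex 20.00 10.00 8.00
      vertex 18.09 4.12 8.00
    endloop
  endfacet
endsolid part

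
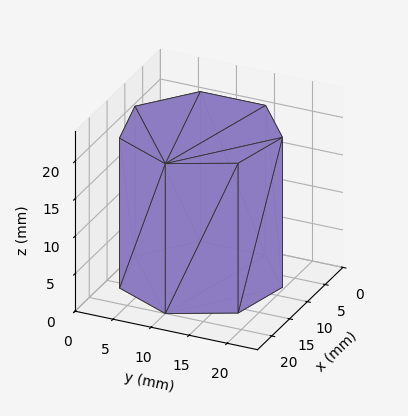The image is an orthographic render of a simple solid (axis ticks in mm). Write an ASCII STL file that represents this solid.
Reading the render: the shape is a regular 7-sided prism (a cylinder approximated with 7 flat sides), circumscribed radius ≈ 10 mm, height ≈ 20 mm (dimensions read to the nearest mm from the axis ticks). For the STL, each face is triangulated and given an outward normal.

solid part
  facet normal 0.0000 0.0000 -1.0000
    outer loop
      vertex 7.8 19.7 0.0
      vertex 16.2 17.8 0.0
      vertex 20.0 10.0 0.0
    endloop
  endfacet
  facet normal 0.0000 0.0000 -1.0000
    outer loop
      vertex 1.0 14.3 0.0
      vertex 7.8 19.7 0.0
      vertex 20.0 10.0 0.0
    endloop
  endfacet
  facet normal 0.0000 0.0000 -1.0000
    outer loop
      vertex 1.0 5.7 0.0
      vertex 1.0 14.3 0.0
      vertex 20.0 10.0 0.0
    endloop
  endfacet
  facet normal 0.0000 0.0000 -1.0000
    outer loop
      vertex 7.8 0.3 0.0
      vertex 1.0 5.7 0.0
      vertex 20.0 10.0 0.0
    endloop
  endfacet
  facet normal 0.0000 0.0000 -1.0000
    outer loop
      vertex 16.2 2.2 0.0
      vertex 7.8 0.3 0.0
      vertex 20.0 10.0 0.0
    endloop
  endfacet
  facet normal 0.0000 0.0000 1.0000
    outer loop
      vertex 20.0 10.0 20.0
      vertex 16.2 17.8 20.0
      vertex 7.8 19.7 20.0
    endloop
  endfacet
  facet normal 0.0000 0.0000 1.0000
    outer loop
      vertex 20.0 10.0 20.0
      vertex 7.8 19.7 20.0
      vertex 1.0 14.3 20.0
    endloop
  endfacet
  facet normal 0.0000 0.0000 1.0000
    outer loop
      vertex 20.0 10.0 20.0
      vertex 1.0 14.3 20.0
      vertex 1.0 5.7 20.0
    endloop
  endfacet
  facet normal 0.0000 0.0000 1.0000
    outer loop
      vertex 20.0 10.0 20.0
      vertex 1.0 5.7 20.0
      vertex 7.8 0.3 20.0
    endloop
  endfacet
  facet normal 0.0000 0.0000 1.0000
    outer loop
      vertex 20.0 10.0 20.0
      vertex 7.8 0.3 20.0
      vertex 16.2 2.2 20.0
    endloop
  endfacet
  facet normal 0.8990 0.4380 0.0000
    outer loop
      vertex 20.0 10.0 0.0
      vertex 16.2 17.8 0.0
      vertex 16.2 17.8 20.0
    endloop
  endfacet
  facet normal 0.8990 0.4380 0.0000
    outer loop
      vertex 20.0 10.0 0.0
      vertex 16.2 17.8 20.0
      vertex 20.0 10.0 20.0
    endloop
  endfacet
  facet normal 0.2206 0.9754 0.0000
    outer loop
      vertex 16.2 17.8 0.0
      vertex 7.8 19.7 0.0
      vertex 7.8 19.7 20.0
    endloop
  endfacet
  facet normal 0.2206 0.9754 0.0000
    outer loop
      vertex 16.2 17.8 0.0
      vertex 7.8 19.7 20.0
      vertex 16.2 17.8 20.0
    endloop
  endfacet
  facet normal -0.6219 0.7831 0.0000
    outer loop
      vertex 7.8 19.7 0.0
      vertex 1.0 14.3 0.0
      vertex 1.0 14.3 20.0
    endloop
  endfacet
  facet normal -0.6219 0.7831 0.0000
    outer loop
      vertex 7.8 19.7 0.0
      vertex 1.0 14.3 20.0
      vertex 7.8 19.7 20.0
    endloop
  endfacet
  facet normal -1.0000 0.0000 0.0000
    outer loop
      vertex 1.0 14.3 0.0
      vertex 1.0 5.7 0.0
      vertex 1.0 5.7 20.0
    endloop
  endfacet
  facet normal -1.0000 0.0000 0.0000
    outer loop
      vertex 1.0 14.3 0.0
      vertex 1.0 5.7 20.0
      vertex 1.0 14.3 20.0
    endloop
  endfacet
  facet normal -0.6219 -0.7831 0.0000
    outer loop
      vertex 1.0 5.7 0.0
      vertex 7.8 0.3 0.0
      vertex 7.8 0.3 20.0
    endloop
  endfacet
  facet normal -0.6219 -0.7831 0.0000
    outer loop
      vertex 1.0 5.7 0.0
      vertex 7.8 0.3 20.0
      vertex 1.0 5.7 20.0
    endloop
  endfacet
  facet normal 0.2206 -0.9754 0.0000
    outer loop
      vertex 7.8 0.3 0.0
      vertex 16.2 2.2 0.0
      vertex 16.2 2.2 20.0
    endloop
  endfacet
  facet normal 0.2206 -0.9754 0.0000
    outer loop
      vertex 7.8 0.3 0.0
      vertex 16.2 2.2 20.0
      vertex 7.8 0.3 20.0
    endloop
  endfacet
  facet normal 0.8990 -0.4380 0.0000
    outer loop
      vertex 16.2 2.2 0.0
      vertex 20.0 10.0 0.0
      vertex 20.0 10.0 20.0
    endloop
  endfacet
  facet normal 0.8990 -0.4380 0.0000
    outer loop
      vertex 16.2 2.2 0.0
      vertex 20.0 10.0 20.0
      vertex 16.2 2.2 20.0
    endloop
  endfacet
endsolid part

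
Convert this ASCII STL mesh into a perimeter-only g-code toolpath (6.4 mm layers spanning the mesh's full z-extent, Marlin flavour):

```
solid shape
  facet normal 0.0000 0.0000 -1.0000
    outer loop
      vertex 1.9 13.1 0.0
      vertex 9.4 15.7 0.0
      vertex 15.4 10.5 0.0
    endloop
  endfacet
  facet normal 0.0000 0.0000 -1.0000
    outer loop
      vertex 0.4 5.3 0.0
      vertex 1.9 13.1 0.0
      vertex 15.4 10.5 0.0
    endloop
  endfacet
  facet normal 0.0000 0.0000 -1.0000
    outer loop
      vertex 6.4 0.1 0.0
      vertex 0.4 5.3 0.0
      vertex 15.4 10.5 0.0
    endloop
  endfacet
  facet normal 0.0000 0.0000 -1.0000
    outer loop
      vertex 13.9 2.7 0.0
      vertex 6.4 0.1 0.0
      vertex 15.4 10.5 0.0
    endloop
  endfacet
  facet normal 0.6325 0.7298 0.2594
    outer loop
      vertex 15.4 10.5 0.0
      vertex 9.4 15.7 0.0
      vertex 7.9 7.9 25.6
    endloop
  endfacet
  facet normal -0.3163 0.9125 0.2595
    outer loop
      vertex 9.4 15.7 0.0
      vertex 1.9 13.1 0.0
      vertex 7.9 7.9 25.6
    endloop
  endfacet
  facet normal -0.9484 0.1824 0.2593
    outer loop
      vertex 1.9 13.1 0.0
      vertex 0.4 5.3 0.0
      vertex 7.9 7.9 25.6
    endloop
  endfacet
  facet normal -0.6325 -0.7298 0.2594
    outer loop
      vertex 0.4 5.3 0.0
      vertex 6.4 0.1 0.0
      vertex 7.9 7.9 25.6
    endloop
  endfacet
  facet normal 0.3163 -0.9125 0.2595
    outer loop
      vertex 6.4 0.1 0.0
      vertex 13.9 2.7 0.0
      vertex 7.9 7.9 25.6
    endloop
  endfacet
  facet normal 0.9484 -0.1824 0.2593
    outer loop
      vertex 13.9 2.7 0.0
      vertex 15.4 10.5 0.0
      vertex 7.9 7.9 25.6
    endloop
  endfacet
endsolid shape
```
; perimeter-only toolpath
G21 ; units = mm
G90 ; absolute positioning
G28 ; home
; layer 1
G0 Z6.4
G0 X13.5 Y9.8
G1 X9.0 Y13.7
G1 X3.4 Y11.8
G1 X2.3 Y5.9
G1 X6.8 Y2.1
G1 X12.4 Y4.0
G1 X13.5 Y9.8
; layer 2
G0 Z12.8
G0 X11.7 Y9.2
G1 X8.7 Y11.8
G1 X4.9 Y10.5
G1 X4.2 Y6.6
G1 X7.2 Y4.0
G1 X10.9 Y5.3
G1 X11.7 Y9.2
; layer 3
G0 Z19.2
G0 X9.8 Y8.5
G1 X8.3 Y9.8
G1 X6.4 Y9.2
G1 X6.0 Y7.2
G1 X7.5 Y6.0
G1 X9.4 Y6.6
G1 X9.8 Y8.5
M2 ; end

The solid is a regular 6-sided pyramid, base circumscribed radius ≈ 7.9 mm, apex at z ≈ 25.6 mm. Slicing at Δz = 6.4 mm — 4 equal slices spanning the solid's height, so layer i sits at z = i·h/4 — gives 3 non-empty perimeters. Each is a 6-segment closed polygon; G0 lifts to the layer z and rapids to the start vertex, then G1 traces the edges. The cross-section shrinks linearly with z (the slice at the apex is degenerate and omitted).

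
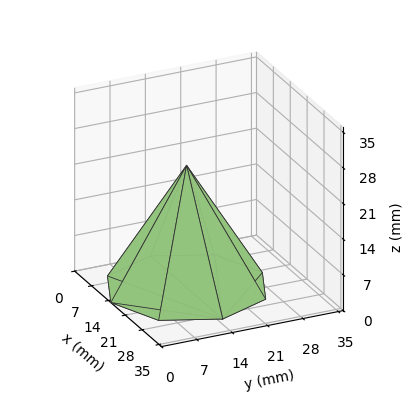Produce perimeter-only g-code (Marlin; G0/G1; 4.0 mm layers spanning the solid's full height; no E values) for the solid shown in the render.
Reading the render: the shape is a regular 8-sided pyramid, base circumscribed radius ≈ 15 mm, apex at z ≈ 24 mm (dimensions read to the nearest mm from the axis ticks). For the g-code, the solid's height is divided into equal slices at the stated Δz and each level perimeter traced with G1 moves after a G0 lift.

; perimeter-only toolpath
G21 ; units = mm
G90 ; absolute positioning
G28 ; home
; layer 1
G0 Z4.0
G0 X27.5 Y15.0
G1 X23.8 Y23.8
G1 X15.0 Y27.5
G1 X6.2 Y23.8
G1 X2.5 Y15.0
G1 X6.2 Y6.2
G1 X15.0 Y2.5
G1 X23.8 Y6.2
G1 X27.5 Y15.0
; layer 2
G0 Z8.0
G0 X25.0 Y15.0
G1 X22.1 Y22.1
G1 X15.0 Y25.0
G1 X7.9 Y22.1
G1 X5.0 Y15.0
G1 X7.9 Y7.9
G1 X15.0 Y5.0
G1 X22.1 Y7.9
G1 X25.0 Y15.0
; layer 3
G0 Z12.0
G0 X22.5 Y15.0
G1 X20.3 Y20.3
G1 X15.0 Y22.5
G1 X9.7 Y20.3
G1 X7.5 Y15.0
G1 X9.7 Y9.7
G1 X15.0 Y7.5
G1 X20.3 Y9.7
G1 X22.5 Y15.0
; layer 4
G0 Z16.0
G0 X20.0 Y15.0
G1 X18.5 Y18.5
G1 X15.0 Y20.0
G1 X11.5 Y18.5
G1 X10.0 Y15.0
G1 X11.5 Y11.5
G1 X15.0 Y10.0
G1 X18.5 Y11.5
G1 X20.0 Y15.0
; layer 5
G0 Z20.0
G0 X17.5 Y15.0
G1 X16.8 Y16.8
G1 X15.0 Y17.5
G1 X13.2 Y16.8
G1 X12.5 Y15.0
G1 X13.2 Y13.2
G1 X15.0 Y12.5
G1 X16.8 Y13.2
G1 X17.5 Y15.0
M2 ; end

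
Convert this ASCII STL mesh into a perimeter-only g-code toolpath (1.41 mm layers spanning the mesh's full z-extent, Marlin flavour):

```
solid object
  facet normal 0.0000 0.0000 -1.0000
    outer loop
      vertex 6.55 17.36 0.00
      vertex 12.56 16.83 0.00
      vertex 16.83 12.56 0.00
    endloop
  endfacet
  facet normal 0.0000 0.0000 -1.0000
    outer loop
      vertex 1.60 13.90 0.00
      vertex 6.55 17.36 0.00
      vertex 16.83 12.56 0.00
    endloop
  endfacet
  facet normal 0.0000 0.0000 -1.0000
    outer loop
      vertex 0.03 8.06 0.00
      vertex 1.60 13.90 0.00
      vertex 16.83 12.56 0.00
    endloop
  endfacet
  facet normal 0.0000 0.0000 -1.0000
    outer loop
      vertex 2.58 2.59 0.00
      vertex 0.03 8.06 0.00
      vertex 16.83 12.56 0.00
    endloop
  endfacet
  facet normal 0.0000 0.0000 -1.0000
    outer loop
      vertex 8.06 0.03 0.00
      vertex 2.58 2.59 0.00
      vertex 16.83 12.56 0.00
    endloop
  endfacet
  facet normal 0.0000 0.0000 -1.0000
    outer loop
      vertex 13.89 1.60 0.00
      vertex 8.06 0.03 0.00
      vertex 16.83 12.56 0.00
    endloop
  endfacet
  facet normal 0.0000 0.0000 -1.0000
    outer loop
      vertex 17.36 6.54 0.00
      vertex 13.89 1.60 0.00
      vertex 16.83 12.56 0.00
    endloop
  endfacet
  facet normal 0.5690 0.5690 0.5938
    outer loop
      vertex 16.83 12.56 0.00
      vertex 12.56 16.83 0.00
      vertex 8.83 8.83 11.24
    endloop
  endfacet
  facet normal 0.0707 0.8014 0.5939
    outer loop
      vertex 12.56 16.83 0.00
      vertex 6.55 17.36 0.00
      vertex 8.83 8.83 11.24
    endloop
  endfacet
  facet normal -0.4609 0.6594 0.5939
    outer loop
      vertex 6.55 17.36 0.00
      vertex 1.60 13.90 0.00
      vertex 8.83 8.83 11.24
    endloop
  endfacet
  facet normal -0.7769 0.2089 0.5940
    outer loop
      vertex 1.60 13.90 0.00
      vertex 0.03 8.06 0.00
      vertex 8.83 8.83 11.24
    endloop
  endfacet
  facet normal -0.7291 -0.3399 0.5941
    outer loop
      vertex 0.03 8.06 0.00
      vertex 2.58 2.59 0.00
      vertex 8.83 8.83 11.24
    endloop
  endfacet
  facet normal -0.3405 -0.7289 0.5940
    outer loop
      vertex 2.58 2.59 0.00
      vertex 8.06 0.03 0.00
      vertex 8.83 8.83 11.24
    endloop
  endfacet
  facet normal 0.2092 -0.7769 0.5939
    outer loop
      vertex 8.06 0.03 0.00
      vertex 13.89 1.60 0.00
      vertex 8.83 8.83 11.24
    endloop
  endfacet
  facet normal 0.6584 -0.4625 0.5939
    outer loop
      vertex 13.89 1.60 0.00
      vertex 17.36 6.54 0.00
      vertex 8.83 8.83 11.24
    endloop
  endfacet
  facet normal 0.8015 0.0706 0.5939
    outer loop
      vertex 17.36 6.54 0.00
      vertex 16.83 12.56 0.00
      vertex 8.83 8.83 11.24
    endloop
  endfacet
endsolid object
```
; perimeter-only toolpath
G21 ; units = mm
G90 ; absolute positioning
G28 ; home
; layer 1
G0 Z1.41
G0 X15.83 Y12.09
G1 X12.09 Y15.83
G1 X6.83 Y16.29
G1 X2.50 Y13.27
G1 X1.13 Y8.16
G1 X3.36 Y3.37
G1 X8.16 Y1.13
G1 X13.26 Y2.50
G1 X16.29 Y6.83
G1 X15.83 Y12.09
; layer 2
G0 Z2.81
G0 X14.83 Y11.63
G1 X11.63 Y14.83
G1 X7.12 Y15.23
G1 X3.41 Y12.63
G1 X2.23 Y8.25
G1 X4.14 Y4.15
G1 X8.25 Y2.23
G1 X12.62 Y3.41
G1 X15.23 Y7.11
G1 X14.83 Y11.63
; layer 3
G0 Z4.21
G0 X13.83 Y11.16
G1 X11.16 Y13.83
G1 X7.41 Y14.16
G1 X4.31 Y12.00
G1 X3.33 Y8.35
G1 X4.92 Y4.93
G1 X8.35 Y3.33
G1 X11.99 Y4.31
G1 X14.16 Y7.40
G1 X13.83 Y11.16
; layer 4
G0 Z5.62
G0 X12.83 Y10.70
G1 X10.70 Y12.83
G1 X7.69 Y13.09
G1 X5.21 Y11.37
G1 X4.43 Y8.45
G1 X5.71 Y5.71
G1 X8.45 Y4.43
G1 X11.36 Y5.21
G1 X13.09 Y7.69
G1 X12.83 Y10.70
; layer 5
G0 Z7.03
G0 X11.83 Y10.23
G1 X10.23 Y11.83
G1 X7.97 Y12.03
G1 X6.12 Y10.73
G1 X5.53 Y8.54
G1 X6.49 Y6.49
G1 X8.54 Y5.53
G1 X10.73 Y6.12
G1 X12.03 Y7.97
G1 X11.83 Y10.23
; layer 6
G0 Z8.43
G0 X10.83 Y9.76
G1 X9.76 Y10.83
G1 X8.26 Y10.96
G1 X7.02 Y10.10
G1 X6.63 Y8.64
G1 X7.27 Y7.27
G1 X8.64 Y6.63
G1 X10.10 Y7.02
G1 X10.96 Y8.26
G1 X10.83 Y9.76
; layer 7
G0 Z9.84
G0 X9.83 Y9.30
G1 X9.30 Y9.83
G1 X8.54 Y9.90
G1 X7.93 Y9.46
G1 X7.73 Y8.73
G1 X8.05 Y8.05
G1 X8.73 Y7.73
G1 X9.46 Y7.93
G1 X9.90 Y8.54
G1 X9.83 Y9.30
M2 ; end

The solid is a regular 9-sided pyramid, base circumscribed radius ≈ 8.83 mm, apex at z ≈ 11.2 mm. Slicing at Δz = 1.41 mm — 8 equal slices spanning the solid's height, so layer i sits at z = i·h/8 — gives 7 non-empty perimeters. Each is a 9-segment closed polygon; G0 lifts to the layer z and rapids to the start vertex, then G1 traces the edges. The cross-section shrinks linearly with z (the slice at the apex is degenerate and omitted).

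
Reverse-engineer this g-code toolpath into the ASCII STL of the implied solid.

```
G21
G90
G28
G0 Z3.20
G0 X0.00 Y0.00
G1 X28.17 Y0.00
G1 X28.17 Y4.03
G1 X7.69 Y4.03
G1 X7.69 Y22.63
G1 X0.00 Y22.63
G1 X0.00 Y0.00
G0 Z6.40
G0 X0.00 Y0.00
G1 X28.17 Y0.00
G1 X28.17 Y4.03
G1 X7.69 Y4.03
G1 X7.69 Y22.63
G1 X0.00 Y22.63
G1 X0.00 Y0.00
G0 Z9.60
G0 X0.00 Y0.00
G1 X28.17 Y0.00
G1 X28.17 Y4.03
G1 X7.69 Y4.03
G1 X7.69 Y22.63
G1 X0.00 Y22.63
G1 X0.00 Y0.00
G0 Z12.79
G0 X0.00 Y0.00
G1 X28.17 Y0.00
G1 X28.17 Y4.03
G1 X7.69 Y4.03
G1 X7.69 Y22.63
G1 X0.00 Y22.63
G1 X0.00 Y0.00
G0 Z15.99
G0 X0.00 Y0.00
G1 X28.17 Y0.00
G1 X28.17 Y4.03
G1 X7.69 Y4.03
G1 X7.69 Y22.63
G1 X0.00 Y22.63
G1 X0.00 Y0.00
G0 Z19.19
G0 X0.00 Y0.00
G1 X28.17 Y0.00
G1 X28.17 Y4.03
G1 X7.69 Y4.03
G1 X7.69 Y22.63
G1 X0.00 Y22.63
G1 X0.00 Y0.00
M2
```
solid part
  facet normal 0.0000 0.0000 -1.0000
    outer loop
      vertex 28.17 4.03 0.00
      vertex 28.17 0.00 0.00
      vertex 0.00 0.00 0.00
    endloop
  endfacet
  facet normal 0.0000 0.0000 -1.0000
    outer loop
      vertex 7.69 4.03 0.00
      vertex 28.17 4.03 0.00
      vertex 0.00 0.00 0.00
    endloop
  endfacet
  facet normal 0.0000 0.0000 -1.0000
    outer loop
      vertex 7.69 22.63 0.00
      vertex 7.69 4.03 0.00
      vertex 0.00 0.00 0.00
    endloop
  endfacet
  facet normal 0.0000 0.0000 -1.0000
    outer loop
      vertex 0.00 22.63 0.00
      vertex 7.69 22.63 0.00
      vertex 0.00 0.00 0.00
    endloop
  endfacet
  facet normal 0.0000 0.0000 1.0000
    outer loop
      vertex 0.00 0.00 19.19
      vertex 28.17 0.00 19.19
      vertex 28.17 4.03 19.19
    endloop
  endfacet
  facet normal 0.0000 0.0000 1.0000
    outer loop
      vertex 0.00 0.00 19.19
      vertex 28.17 4.03 19.19
      vertex 7.69 4.03 19.19
    endloop
  endfacet
  facet normal 0.0000 0.0000 1.0000
    outer loop
      vertex 0.00 0.00 19.19
      vertex 7.69 4.03 19.19
      vertex 7.69 22.63 19.19
    endloop
  endfacet
  facet normal 0.0000 0.0000 1.0000
    outer loop
      vertex 0.00 0.00 19.19
      vertex 7.69 22.63 19.19
      vertex 0.00 22.63 19.19
    endloop
  endfacet
  facet normal 0.0000 -1.0000 0.0000
    outer loop
      vertex 0.00 0.00 0.00
      vertex 28.17 0.00 0.00
      vertex 28.17 0.00 19.19
    endloop
  endfacet
  facet normal 0.0000 -1.0000 0.0000
    outer loop
      vertex 0.00 0.00 0.00
      vertex 28.17 0.00 19.19
      vertex 0.00 0.00 19.19
    endloop
  endfacet
  facet normal 1.0000 0.0000 0.0000
    outer loop
      vertex 28.17 0.00 0.00
      vertex 28.17 4.03 0.00
      vertex 28.17 4.03 19.19
    endloop
  endfacet
  facet normal 1.0000 0.0000 0.0000
    outer loop
      vertex 28.17 0.00 0.00
      vertex 28.17 4.03 19.19
      vertex 28.17 0.00 19.19
    endloop
  endfacet
  facet normal 0.0000 1.0000 0.0000
    outer loop
      vertex 28.17 4.03 0.00
      vertex 7.69 4.03 0.00
      vertex 7.69 4.03 19.19
    endloop
  endfacet
  facet normal 0.0000 1.0000 0.0000
    outer loop
      vertex 28.17 4.03 0.00
      vertex 7.69 4.03 19.19
      vertex 28.17 4.03 19.19
    endloop
  endfacet
  facet normal 1.0000 0.0000 0.0000
    outer loop
      vertex 7.69 4.03 0.00
      vertex 7.69 22.63 0.00
      vertex 7.69 22.63 19.19
    endloop
  endfacet
  facet normal 1.0000 0.0000 0.0000
    outer loop
      vertex 7.69 4.03 0.00
      vertex 7.69 22.63 19.19
      vertex 7.69 4.03 19.19
    endloop
  endfacet
  facet normal 0.0000 1.0000 0.0000
    outer loop
      vertex 7.69 22.63 0.00
      vertex 0.00 22.63 0.00
      vertex 0.00 22.63 19.19
    endloop
  endfacet
  facet normal 0.0000 1.0000 0.0000
    outer loop
      vertex 7.69 22.63 0.00
      vertex 0.00 22.63 19.19
      vertex 7.69 22.63 19.19
    endloop
  endfacet
  facet normal -1.0000 0.0000 0.0000
    outer loop
      vertex 0.00 22.63 0.00
      vertex 0.00 0.00 0.00
      vertex 0.00 0.00 19.19
    endloop
  endfacet
  facet normal -1.0000 0.0000 0.0000
    outer loop
      vertex 0.00 22.63 0.00
      vertex 0.00 0.00 19.19
      vertex 0.00 22.63 19.19
    endloop
  endfacet
endsolid part

The G0 Z moves step by Δz≈3.20 mm. Every layer's G1 loop is the same polygon, so the solid is a straight extrusion of it from z=0 to z≈19.2. Closing with flat bottom and top caps and triangulating gives 20 facets — an L-shaped prism: outer 28.2 × 22.6 mm, arm thicknesses ≈ 4.03 mm (horizontal) and 7.69 mm (vertical), extruded 19.2 mm in z.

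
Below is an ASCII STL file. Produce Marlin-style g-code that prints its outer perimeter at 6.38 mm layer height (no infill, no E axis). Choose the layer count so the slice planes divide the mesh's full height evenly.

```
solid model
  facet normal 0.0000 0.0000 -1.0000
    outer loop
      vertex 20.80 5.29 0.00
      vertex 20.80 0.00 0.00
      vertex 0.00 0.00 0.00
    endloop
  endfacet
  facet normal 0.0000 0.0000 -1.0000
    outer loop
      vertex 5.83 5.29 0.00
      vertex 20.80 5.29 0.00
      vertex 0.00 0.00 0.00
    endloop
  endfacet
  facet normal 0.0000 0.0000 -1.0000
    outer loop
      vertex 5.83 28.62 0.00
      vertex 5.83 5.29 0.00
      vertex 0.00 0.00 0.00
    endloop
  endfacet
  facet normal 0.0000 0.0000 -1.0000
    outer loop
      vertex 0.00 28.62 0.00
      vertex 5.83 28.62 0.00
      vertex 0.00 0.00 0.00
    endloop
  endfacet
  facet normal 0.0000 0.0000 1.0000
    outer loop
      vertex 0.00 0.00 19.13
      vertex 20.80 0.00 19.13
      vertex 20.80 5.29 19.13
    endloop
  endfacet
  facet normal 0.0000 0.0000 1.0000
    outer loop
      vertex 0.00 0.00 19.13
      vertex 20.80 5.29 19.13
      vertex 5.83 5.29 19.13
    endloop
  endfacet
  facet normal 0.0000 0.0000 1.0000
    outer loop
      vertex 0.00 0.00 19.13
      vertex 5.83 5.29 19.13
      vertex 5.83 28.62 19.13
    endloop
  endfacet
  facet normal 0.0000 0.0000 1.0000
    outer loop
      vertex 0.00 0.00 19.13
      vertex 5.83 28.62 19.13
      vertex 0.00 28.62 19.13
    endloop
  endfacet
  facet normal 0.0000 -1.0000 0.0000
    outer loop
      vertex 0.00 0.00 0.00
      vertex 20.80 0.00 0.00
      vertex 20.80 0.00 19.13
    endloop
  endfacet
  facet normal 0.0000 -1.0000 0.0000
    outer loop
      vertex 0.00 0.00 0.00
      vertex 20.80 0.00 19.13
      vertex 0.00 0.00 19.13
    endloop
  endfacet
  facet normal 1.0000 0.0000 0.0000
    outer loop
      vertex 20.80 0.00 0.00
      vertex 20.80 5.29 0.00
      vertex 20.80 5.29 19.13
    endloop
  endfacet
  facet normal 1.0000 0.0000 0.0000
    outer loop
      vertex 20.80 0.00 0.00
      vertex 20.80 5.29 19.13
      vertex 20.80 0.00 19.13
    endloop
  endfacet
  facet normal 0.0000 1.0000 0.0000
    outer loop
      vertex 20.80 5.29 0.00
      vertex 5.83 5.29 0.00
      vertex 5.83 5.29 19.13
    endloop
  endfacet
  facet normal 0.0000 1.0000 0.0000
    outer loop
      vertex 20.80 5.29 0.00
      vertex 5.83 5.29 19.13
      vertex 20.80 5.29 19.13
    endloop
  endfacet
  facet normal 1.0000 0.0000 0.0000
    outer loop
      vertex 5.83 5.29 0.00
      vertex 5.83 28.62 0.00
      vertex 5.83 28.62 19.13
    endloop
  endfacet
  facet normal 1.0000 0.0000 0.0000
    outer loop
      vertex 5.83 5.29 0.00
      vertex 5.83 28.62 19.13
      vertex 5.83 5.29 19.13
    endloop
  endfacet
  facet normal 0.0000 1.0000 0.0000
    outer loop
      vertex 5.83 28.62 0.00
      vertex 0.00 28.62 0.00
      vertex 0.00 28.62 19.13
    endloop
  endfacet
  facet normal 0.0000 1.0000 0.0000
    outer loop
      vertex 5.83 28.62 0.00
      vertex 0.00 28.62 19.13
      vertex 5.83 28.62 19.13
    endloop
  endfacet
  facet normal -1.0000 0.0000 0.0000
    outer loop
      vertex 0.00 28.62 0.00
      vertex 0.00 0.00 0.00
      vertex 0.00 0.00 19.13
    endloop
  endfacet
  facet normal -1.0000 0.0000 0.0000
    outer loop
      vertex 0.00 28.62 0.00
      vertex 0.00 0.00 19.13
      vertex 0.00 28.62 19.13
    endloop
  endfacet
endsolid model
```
; perimeter-only toolpath
G21 ; units = mm
G90 ; absolute positioning
G28 ; home
; layer 1
G0 Z6.38
G0 X0.00 Y0.00
G1 X20.80 Y0.00
G1 X20.80 Y5.29
G1 X5.83 Y5.29
G1 X5.83 Y28.62
G1 X0.00 Y28.62
G1 X0.00 Y0.00
; layer 2
G0 Z12.75
G0 X0.00 Y0.00
G1 X20.80 Y0.00
G1 X20.80 Y5.29
G1 X5.83 Y5.29
G1 X5.83 Y28.62
G1 X0.00 Y28.62
G1 X0.00 Y0.00
; layer 3
G0 Z19.13
G0 X0.00 Y0.00
G1 X20.80 Y0.00
G1 X20.80 Y5.29
G1 X5.83 Y5.29
G1 X5.83 Y28.62
G1 X0.00 Y28.62
G1 X0.00 Y0.00
M2 ; end

The solid is an L-shaped prism: outer 20.8 × 28.6 mm, arm thicknesses ≈ 5.29 mm (horizontal) and 5.83 mm (vertical), extruded 19.1 mm in z. Slicing at Δz = 6.38 mm — 3 equal slices spanning the solid's height, so layer i sits at z = i·h/3 — gives 3 non-empty perimeters. Each is a 6-segment closed polygon; G0 lifts to the layer z and rapids to the start vertex, then G1 traces the edges.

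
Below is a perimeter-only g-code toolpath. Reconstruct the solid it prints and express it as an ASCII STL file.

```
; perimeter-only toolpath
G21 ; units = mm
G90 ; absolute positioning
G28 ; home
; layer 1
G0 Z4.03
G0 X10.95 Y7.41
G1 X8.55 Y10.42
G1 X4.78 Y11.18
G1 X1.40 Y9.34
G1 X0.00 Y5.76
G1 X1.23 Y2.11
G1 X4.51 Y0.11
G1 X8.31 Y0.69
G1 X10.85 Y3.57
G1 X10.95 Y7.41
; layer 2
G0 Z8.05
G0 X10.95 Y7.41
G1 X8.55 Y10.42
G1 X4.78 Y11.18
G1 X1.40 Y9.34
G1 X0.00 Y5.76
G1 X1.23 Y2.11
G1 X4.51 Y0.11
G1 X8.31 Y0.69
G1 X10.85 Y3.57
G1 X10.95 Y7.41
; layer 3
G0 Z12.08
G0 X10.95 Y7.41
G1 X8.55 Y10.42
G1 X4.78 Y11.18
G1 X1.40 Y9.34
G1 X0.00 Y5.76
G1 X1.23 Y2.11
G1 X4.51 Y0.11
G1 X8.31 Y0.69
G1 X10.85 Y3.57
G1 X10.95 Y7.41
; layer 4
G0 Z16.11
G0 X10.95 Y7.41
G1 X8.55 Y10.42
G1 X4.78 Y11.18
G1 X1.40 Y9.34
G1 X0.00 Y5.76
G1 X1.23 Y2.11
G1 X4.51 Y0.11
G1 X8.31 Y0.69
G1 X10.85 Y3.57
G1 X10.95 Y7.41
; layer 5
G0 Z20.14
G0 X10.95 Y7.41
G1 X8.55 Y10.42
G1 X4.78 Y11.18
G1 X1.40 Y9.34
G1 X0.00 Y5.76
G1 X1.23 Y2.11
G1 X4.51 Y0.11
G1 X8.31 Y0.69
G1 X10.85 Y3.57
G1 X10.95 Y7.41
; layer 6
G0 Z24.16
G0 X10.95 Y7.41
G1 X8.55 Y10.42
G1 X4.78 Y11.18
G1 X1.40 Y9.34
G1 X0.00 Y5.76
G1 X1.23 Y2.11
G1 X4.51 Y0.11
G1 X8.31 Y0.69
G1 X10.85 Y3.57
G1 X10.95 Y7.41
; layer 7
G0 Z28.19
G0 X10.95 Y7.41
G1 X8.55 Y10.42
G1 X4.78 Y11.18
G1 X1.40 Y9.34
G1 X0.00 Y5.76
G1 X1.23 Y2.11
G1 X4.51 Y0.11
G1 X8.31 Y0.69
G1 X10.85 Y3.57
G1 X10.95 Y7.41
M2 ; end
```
solid part
  facet normal 0.0000 0.0000 -1.0000
    outer loop
      vertex 4.78 11.18 0.00
      vertex 8.55 10.42 0.00
      vertex 10.95 7.41 0.00
    endloop
  endfacet
  facet normal 0.0000 0.0000 -1.0000
    outer loop
      vertex 1.40 9.34 0.00
      vertex 4.78 11.18 0.00
      vertex 10.95 7.41 0.00
    endloop
  endfacet
  facet normal 0.0000 0.0000 -1.0000
    outer loop
      vertex 0.00 5.76 0.00
      vertex 1.40 9.34 0.00
      vertex 10.95 7.41 0.00
    endloop
  endfacet
  facet normal 0.0000 0.0000 -1.0000
    outer loop
      vertex 1.23 2.11 0.00
      vertex 0.00 5.76 0.00
      vertex 10.95 7.41 0.00
    endloop
  endfacet
  facet normal 0.0000 0.0000 -1.0000
    outer loop
      vertex 4.51 0.11 0.00
      vertex 1.23 2.11 0.00
      vertex 10.95 7.41 0.00
    endloop
  endfacet
  facet normal 0.0000 0.0000 -1.0000
    outer loop
      vertex 8.31 0.69 0.00
      vertex 4.51 0.11 0.00
      vertex 10.95 7.41 0.00
    endloop
  endfacet
  facet normal 0.0000 0.0000 -1.0000
    outer loop
      vertex 10.85 3.57 0.00
      vertex 8.31 0.69 0.00
      vertex 10.95 7.41 0.00
    endloop
  endfacet
  facet normal 0.0000 0.0000 1.0000
    outer loop
      vertex 10.95 7.41 28.19
      vertex 8.55 10.42 28.19
      vertex 4.78 11.18 28.19
    endloop
  endfacet
  facet normal 0.0000 0.0000 1.0000
    outer loop
      vertex 10.95 7.41 28.19
      vertex 4.78 11.18 28.19
      vertex 1.40 9.34 28.19
    endloop
  endfacet
  facet normal 0.0000 0.0000 1.0000
    outer loop
      vertex 10.95 7.41 28.19
      vertex 1.40 9.34 28.19
      vertex 0.00 5.76 28.19
    endloop
  endfacet
  facet normal 0.0000 0.0000 1.0000
    outer loop
      vertex 10.95 7.41 28.19
      vertex 0.00 5.76 28.19
      vertex 1.23 2.11 28.19
    endloop
  endfacet
  facet normal 0.0000 0.0000 1.0000
    outer loop
      vertex 10.95 7.41 28.19
      vertex 1.23 2.11 28.19
      vertex 4.51 0.11 28.19
    endloop
  endfacet
  facet normal 0.0000 0.0000 1.0000
    outer loop
      vertex 10.95 7.41 28.19
      vertex 4.51 0.11 28.19
      vertex 8.31 0.69 28.19
    endloop
  endfacet
  facet normal 0.0000 0.0000 1.0000
    outer loop
      vertex 10.95 7.41 28.19
      vertex 8.31 0.69 28.19
      vertex 10.85 3.57 28.19
    endloop
  endfacet
  facet normal 0.7819 0.6234 0.0000
    outer loop
      vertex 10.95 7.41 0.00
      vertex 8.55 10.42 0.00
      vertex 8.55 10.42 28.19
    endloop
  endfacet
  facet normal 0.7819 0.6234 0.0000
    outer loop
      vertex 10.95 7.41 0.00
      vertex 8.55 10.42 28.19
      vertex 10.95 7.41 28.19
    endloop
  endfacet
  facet normal 0.1976 0.9803 0.0000
    outer loop
      vertex 8.55 10.42 0.00
      vertex 4.78 11.18 0.00
      vertex 4.78 11.18 28.19
    endloop
  endfacet
  facet normal 0.1976 0.9803 0.0000
    outer loop
      vertex 8.55 10.42 0.00
      vertex 4.78 11.18 28.19
      vertex 8.55 10.42 28.19
    endloop
  endfacet
  facet normal -0.4781 0.8783 0.0000
    outer loop
      vertex 4.78 11.18 0.00
      vertex 1.40 9.34 0.00
      vertex 1.40 9.34 28.19
    endloop
  endfacet
  facet normal -0.4781 0.8783 0.0000
    outer loop
      vertex 4.78 11.18 0.00
      vertex 1.40 9.34 28.19
      vertex 4.78 11.18 28.19
    endloop
  endfacet
  facet normal -0.9313 0.3642 0.0000
    outer loop
      vertex 1.40 9.34 0.00
      vertex 0.00 5.76 0.00
      vertex 0.00 5.76 28.19
    endloop
  endfacet
  facet normal -0.9313 0.3642 0.0000
    outer loop
      vertex 1.40 9.34 0.00
      vertex 0.00 5.76 28.19
      vertex 1.40 9.34 28.19
    endloop
  endfacet
  facet normal -0.9476 -0.3193 0.0000
    outer loop
      vertex 0.00 5.76 0.00
      vertex 1.23 2.11 0.00
      vertex 1.23 2.11 28.19
    endloop
  endfacet
  facet normal -0.9476 -0.3193 0.0000
    outer loop
      vertex 0.00 5.76 0.00
      vertex 1.23 2.11 28.19
      vertex 0.00 5.76 28.19
    endloop
  endfacet
  facet normal -0.5206 -0.8538 0.0000
    outer loop
      vertex 1.23 2.11 0.00
      vertex 4.51 0.11 0.00
      vertex 4.51 0.11 28.19
    endloop
  endfacet
  facet normal -0.5206 -0.8538 0.0000
    outer loop
      vertex 1.23 2.11 0.00
      vertex 4.51 0.11 28.19
      vertex 1.23 2.11 28.19
    endloop
  endfacet
  facet normal 0.1509 -0.9886 0.0000
    outer loop
      vertex 4.51 0.11 0.00
      vertex 8.31 0.69 0.00
      vertex 8.31 0.69 28.19
    endloop
  endfacet
  facet normal 0.1509 -0.9886 0.0000
    outer loop
      vertex 4.51 0.11 0.00
      vertex 8.31 0.69 28.19
      vertex 4.51 0.11 28.19
    endloop
  endfacet
  facet normal 0.7500 -0.6614 0.0000
    outer loop
      vertex 8.31 0.69 0.00
      vertex 10.85 3.57 0.00
      vertex 10.85 3.57 28.19
    endloop
  endfacet
  facet normal 0.7500 -0.6614 0.0000
    outer loop
      vertex 8.31 0.69 0.00
      vertex 10.85 3.57 28.19
      vertex 8.31 0.69 28.19
    endloop
  endfacet
  facet normal 0.9997 -0.0260 0.0000
    outer loop
      vertex 10.85 3.57 0.00
      vertex 10.95 7.41 0.00
      vertex 10.95 7.41 28.19
    endloop
  endfacet
  facet normal 0.9997 -0.0260 0.0000
    outer loop
      vertex 10.85 3.57 0.00
      vertex 10.95 7.41 28.19
      vertex 10.85 3.57 28.19
    endloop
  endfacet
endsolid part

The G0 Z moves step by Δz≈4.03 mm. Every layer's G1 loop is the same polygon, so the solid is a straight extrusion of it from z=0 to z≈28.2. Closing with flat bottom and top caps and triangulating gives 32 facets — a regular 9-sided prism (a cylinder approximated with 9 flat sides), circumscribed radius ≈ 5.62 mm, height ≈ 28.2 mm.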